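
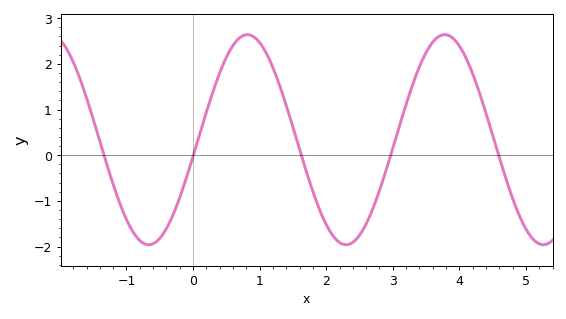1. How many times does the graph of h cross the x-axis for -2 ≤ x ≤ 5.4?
5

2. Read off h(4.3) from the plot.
1.4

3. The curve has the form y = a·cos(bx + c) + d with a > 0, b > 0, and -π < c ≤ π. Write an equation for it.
y = 2.3cos(2.1x - 1.7) + 0.34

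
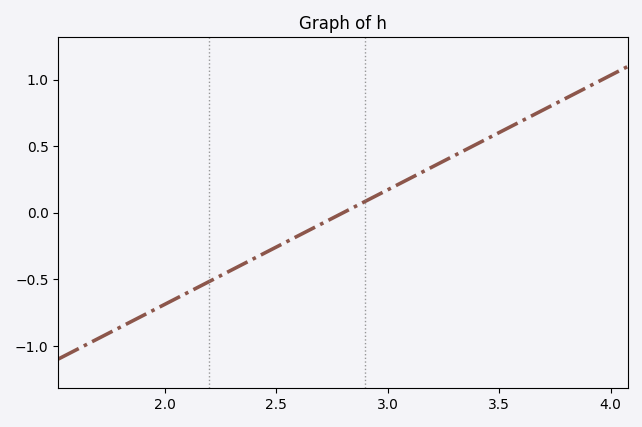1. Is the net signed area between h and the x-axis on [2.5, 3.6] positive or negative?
positive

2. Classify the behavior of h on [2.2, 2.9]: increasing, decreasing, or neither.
increasing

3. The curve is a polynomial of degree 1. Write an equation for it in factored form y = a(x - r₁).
y = 0.86(x - 2.8)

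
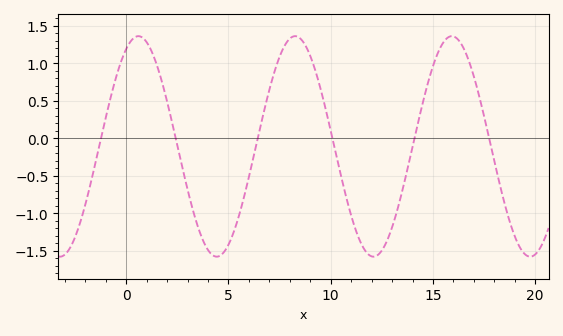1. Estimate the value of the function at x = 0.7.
1.35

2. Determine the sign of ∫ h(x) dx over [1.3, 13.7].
negative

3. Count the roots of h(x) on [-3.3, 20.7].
6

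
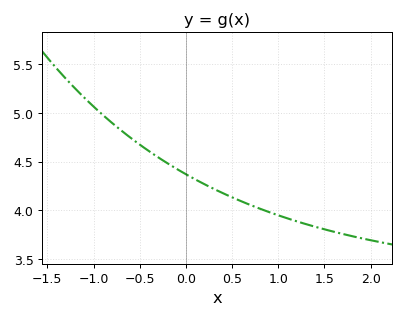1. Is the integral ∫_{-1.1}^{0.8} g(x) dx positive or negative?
positive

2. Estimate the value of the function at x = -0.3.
4.54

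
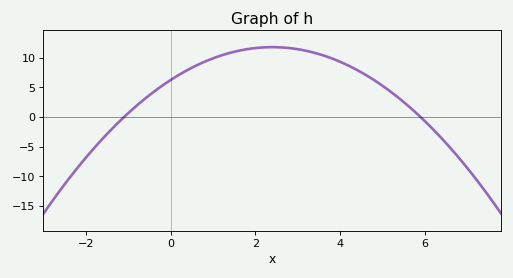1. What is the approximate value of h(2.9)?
11.5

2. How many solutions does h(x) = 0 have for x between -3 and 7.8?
2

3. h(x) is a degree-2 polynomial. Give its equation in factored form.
y = -0.96(x + 1.1)(x - 5.9)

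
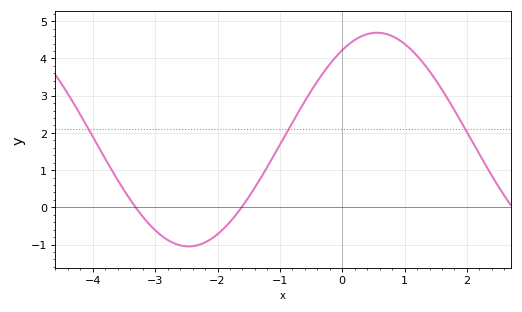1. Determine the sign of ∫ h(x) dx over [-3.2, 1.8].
positive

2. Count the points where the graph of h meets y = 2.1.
3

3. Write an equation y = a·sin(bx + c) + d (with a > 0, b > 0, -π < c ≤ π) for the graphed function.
y = 2.87sin(1.04x + 0.992) + 1.82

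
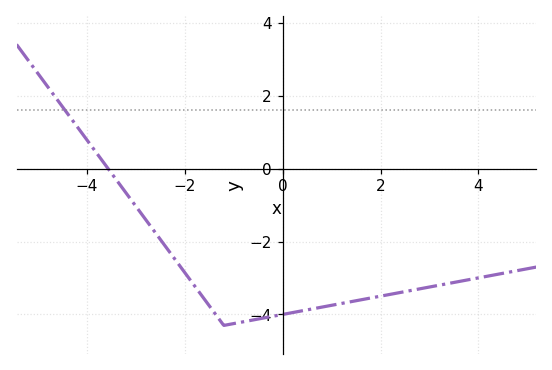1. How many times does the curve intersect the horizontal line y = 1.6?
1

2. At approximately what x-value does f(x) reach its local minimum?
-1.2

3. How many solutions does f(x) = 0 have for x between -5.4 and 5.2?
1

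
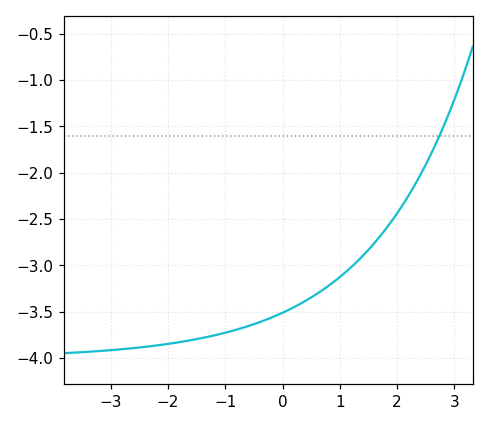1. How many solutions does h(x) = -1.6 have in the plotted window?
1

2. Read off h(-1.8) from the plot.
-3.83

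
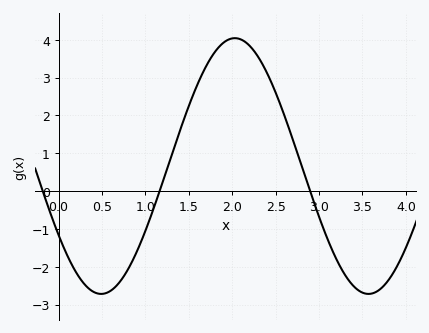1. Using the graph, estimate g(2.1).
4.01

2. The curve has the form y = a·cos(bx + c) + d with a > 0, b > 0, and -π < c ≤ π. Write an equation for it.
y = 3.38cos(2.04x + 2.14) + 0.66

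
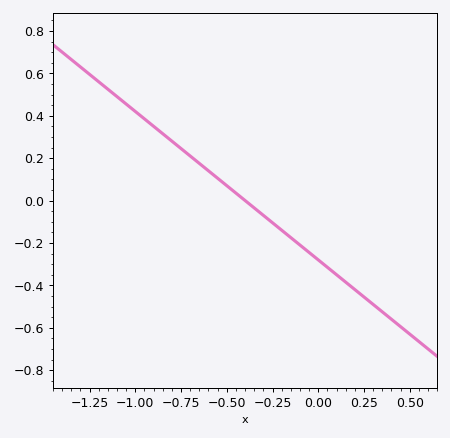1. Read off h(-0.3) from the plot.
-0.06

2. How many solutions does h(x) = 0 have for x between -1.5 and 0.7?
1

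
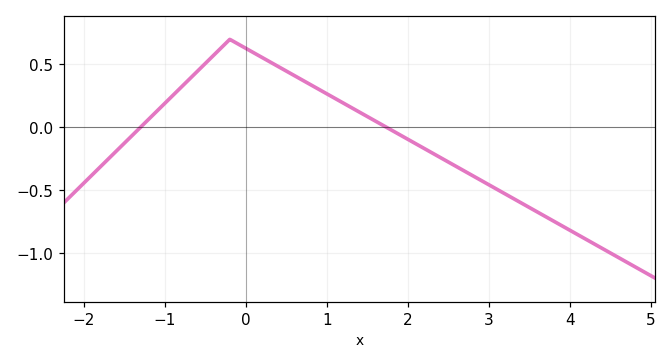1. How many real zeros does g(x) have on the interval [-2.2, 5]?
2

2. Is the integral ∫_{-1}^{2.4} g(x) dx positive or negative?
positive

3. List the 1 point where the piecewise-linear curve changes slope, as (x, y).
(-0.2, 0.7)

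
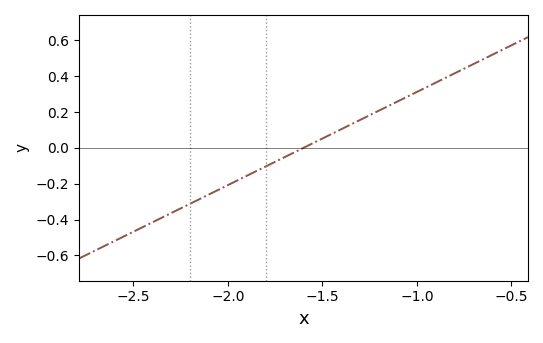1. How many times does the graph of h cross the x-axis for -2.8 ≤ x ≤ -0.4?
1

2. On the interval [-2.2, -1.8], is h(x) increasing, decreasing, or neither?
increasing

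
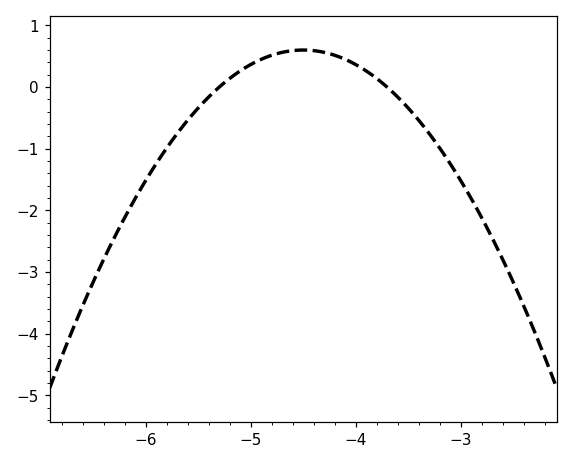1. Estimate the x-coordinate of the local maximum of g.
-4.5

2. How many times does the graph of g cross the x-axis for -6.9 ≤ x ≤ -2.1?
2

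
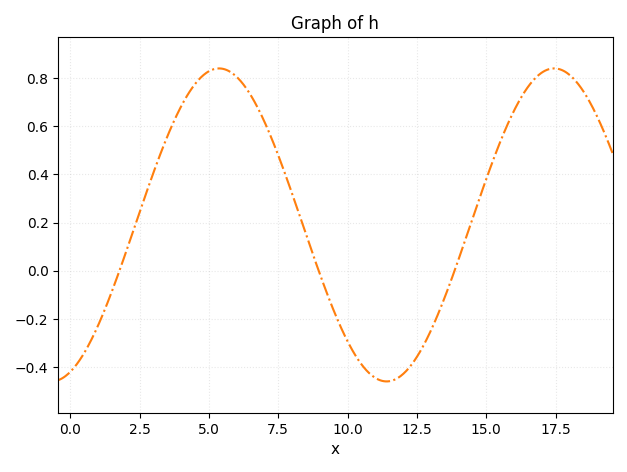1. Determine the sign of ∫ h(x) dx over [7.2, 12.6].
negative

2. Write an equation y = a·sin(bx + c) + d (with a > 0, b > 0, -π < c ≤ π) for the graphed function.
y = 0.65sin(0.52x - 1.22) + 0.19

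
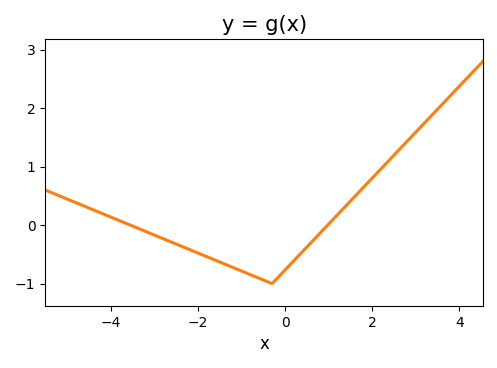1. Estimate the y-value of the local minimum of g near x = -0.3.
-1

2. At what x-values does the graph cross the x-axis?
-3.6, 1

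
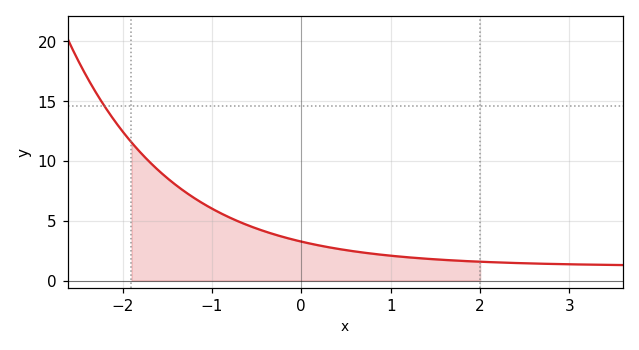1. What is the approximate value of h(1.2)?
2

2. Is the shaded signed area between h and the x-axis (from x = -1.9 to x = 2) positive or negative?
positive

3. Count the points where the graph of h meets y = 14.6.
1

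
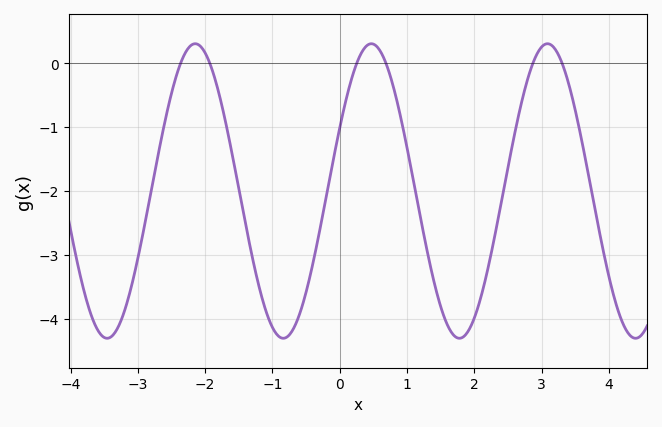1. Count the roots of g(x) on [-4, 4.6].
6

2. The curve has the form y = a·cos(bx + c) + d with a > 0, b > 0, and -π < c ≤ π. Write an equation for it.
y = 2.31cos(2.4x - 1.1) - 2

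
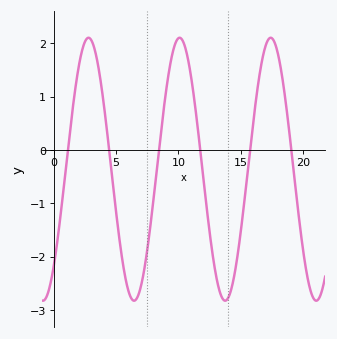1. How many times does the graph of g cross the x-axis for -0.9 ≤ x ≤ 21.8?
6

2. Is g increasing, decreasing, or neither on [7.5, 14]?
neither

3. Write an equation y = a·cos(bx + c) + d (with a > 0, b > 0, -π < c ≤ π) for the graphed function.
y = 2.46cos(0.86x - 2.4) - 0.36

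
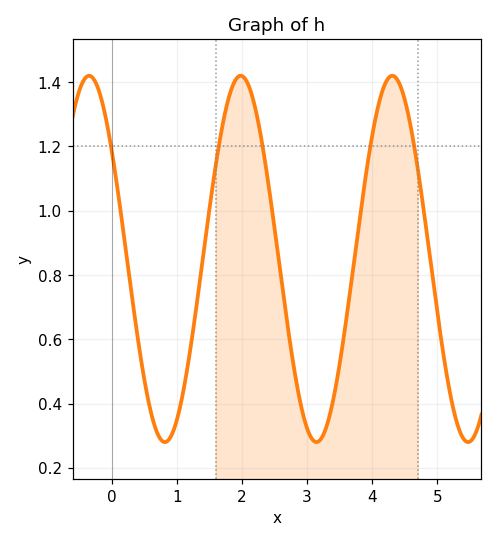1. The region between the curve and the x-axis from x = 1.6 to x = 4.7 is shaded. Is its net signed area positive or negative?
positive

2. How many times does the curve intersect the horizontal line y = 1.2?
5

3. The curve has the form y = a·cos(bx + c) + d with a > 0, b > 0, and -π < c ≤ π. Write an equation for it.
y = 0.57cos(2.7x + 0.93) + 0.85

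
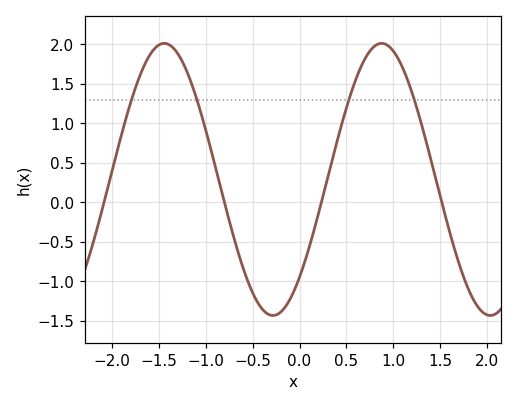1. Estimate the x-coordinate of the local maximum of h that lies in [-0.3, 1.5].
0.9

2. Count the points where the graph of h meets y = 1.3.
4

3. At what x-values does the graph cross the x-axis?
-2.1, -0.8, 0.2, 1.5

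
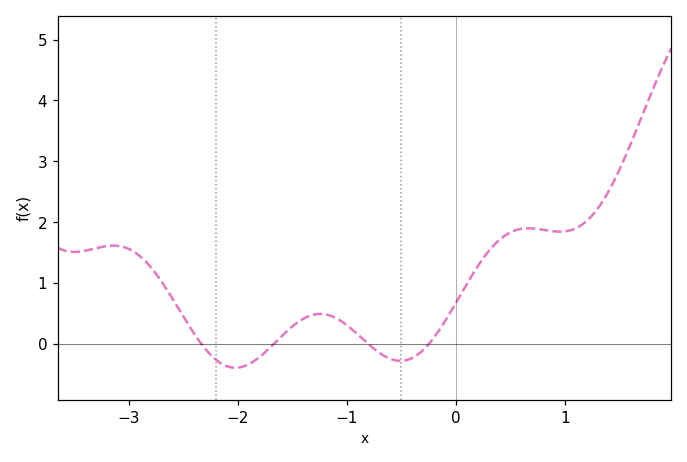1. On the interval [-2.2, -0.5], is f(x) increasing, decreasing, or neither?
neither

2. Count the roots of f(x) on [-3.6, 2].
4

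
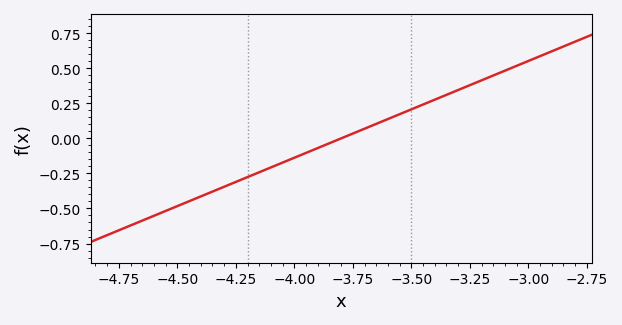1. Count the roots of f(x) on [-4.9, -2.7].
1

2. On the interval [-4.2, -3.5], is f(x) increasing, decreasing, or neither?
increasing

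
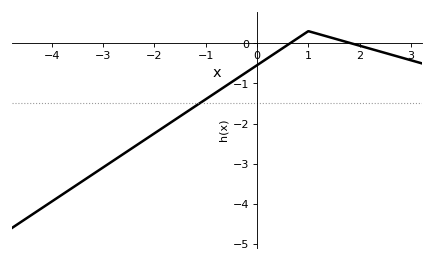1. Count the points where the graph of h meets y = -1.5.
1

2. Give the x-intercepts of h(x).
0.646, 1.83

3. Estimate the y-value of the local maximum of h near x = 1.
0.3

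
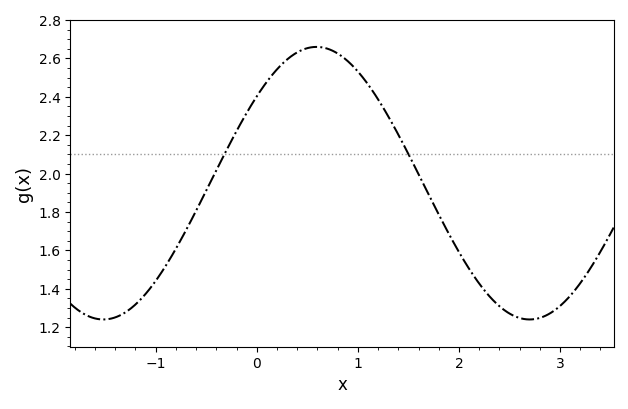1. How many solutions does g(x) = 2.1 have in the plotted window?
2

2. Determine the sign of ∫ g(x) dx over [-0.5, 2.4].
positive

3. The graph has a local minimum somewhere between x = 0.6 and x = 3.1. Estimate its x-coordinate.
2.7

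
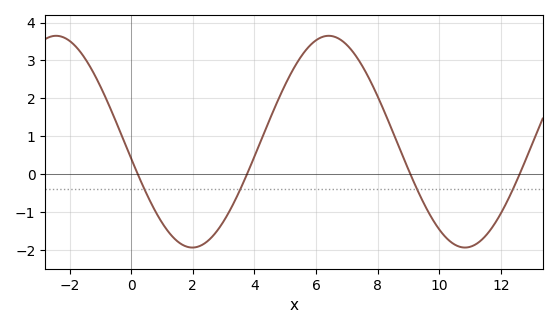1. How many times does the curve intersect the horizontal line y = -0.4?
4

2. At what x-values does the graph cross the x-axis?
0.2, 3.8, 9, 12.6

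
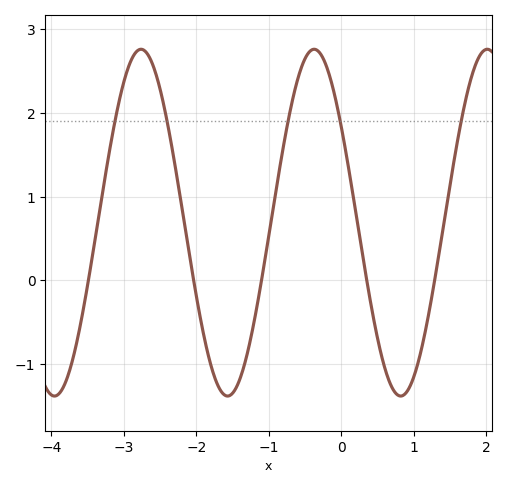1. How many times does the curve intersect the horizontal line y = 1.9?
5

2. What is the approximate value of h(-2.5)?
2.29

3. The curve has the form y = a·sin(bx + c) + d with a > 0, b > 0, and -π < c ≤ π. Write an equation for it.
y = 2.07sin(2.63x + 2.55) + 0.69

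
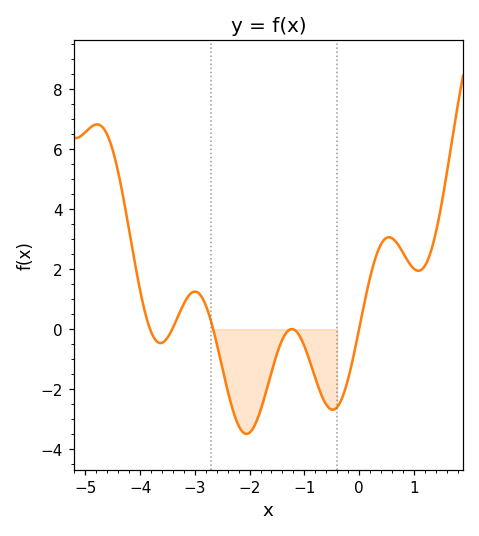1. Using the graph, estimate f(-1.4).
-0.4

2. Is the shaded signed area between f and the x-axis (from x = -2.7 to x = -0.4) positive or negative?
negative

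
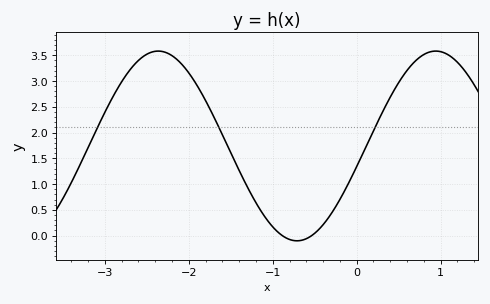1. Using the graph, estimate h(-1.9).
2.91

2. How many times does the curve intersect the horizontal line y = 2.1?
3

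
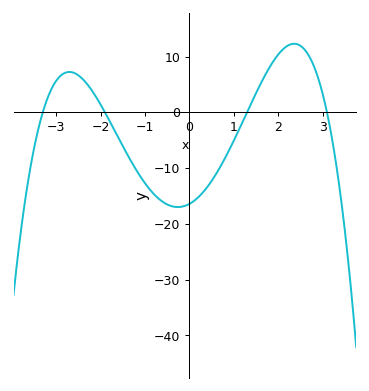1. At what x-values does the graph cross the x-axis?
-3.2, -1.8, 1.4, 3.2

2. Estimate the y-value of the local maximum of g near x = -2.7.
7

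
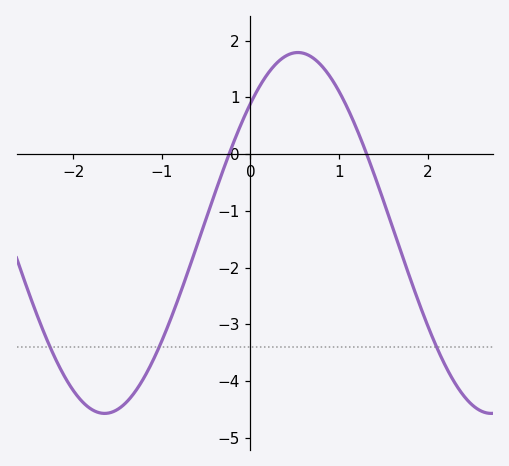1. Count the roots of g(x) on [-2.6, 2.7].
2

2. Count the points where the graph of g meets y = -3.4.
3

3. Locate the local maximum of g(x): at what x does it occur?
0.5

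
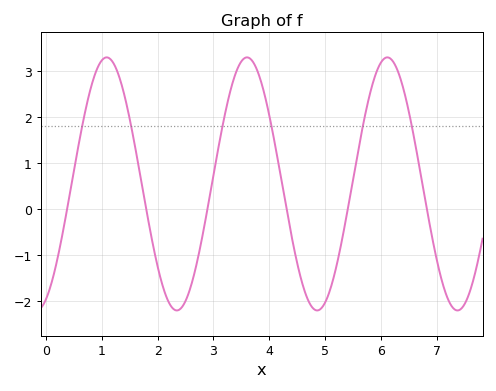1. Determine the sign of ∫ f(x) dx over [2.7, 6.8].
positive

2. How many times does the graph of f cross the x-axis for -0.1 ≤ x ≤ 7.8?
6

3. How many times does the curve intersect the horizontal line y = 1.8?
6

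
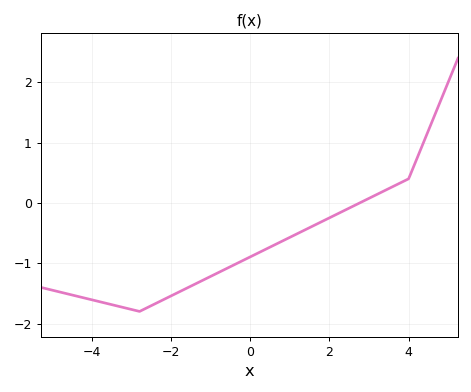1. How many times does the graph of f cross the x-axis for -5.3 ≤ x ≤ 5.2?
1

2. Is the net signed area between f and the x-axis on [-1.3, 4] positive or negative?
negative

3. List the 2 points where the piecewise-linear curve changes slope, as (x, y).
(-2.8, -1.8); (4, 0.4)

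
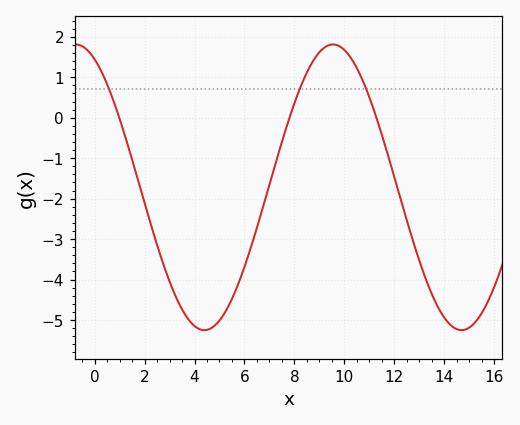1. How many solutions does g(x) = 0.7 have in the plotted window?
3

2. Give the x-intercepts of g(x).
1, 7.8, 11.2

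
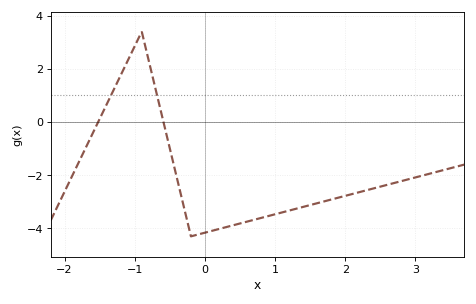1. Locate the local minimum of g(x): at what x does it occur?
-0.199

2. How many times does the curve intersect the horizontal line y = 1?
2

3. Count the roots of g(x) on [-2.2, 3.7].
2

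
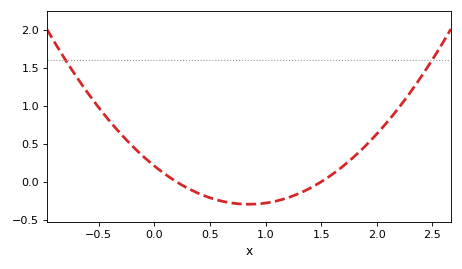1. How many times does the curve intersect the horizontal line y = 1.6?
2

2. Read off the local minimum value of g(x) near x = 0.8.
-0.3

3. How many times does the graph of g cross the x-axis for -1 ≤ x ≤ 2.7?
2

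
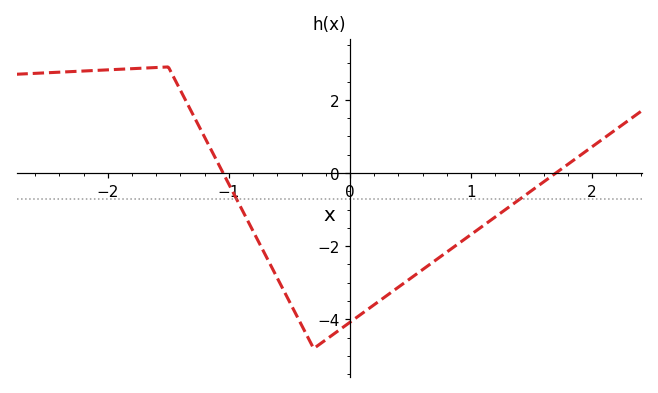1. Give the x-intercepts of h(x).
-1, 1.7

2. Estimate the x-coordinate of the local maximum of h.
-1.5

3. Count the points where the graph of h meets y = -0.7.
2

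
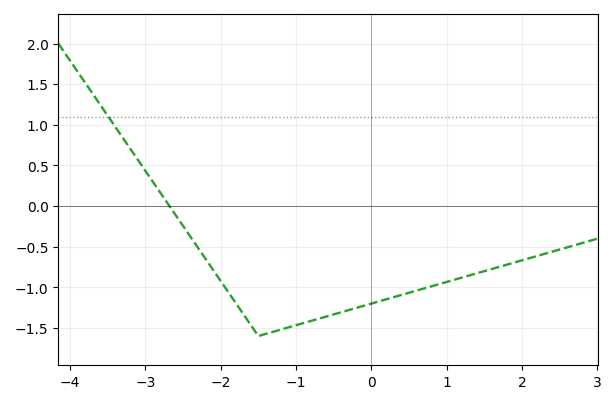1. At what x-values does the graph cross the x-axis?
-2.68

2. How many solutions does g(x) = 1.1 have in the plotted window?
1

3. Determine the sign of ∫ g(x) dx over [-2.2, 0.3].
negative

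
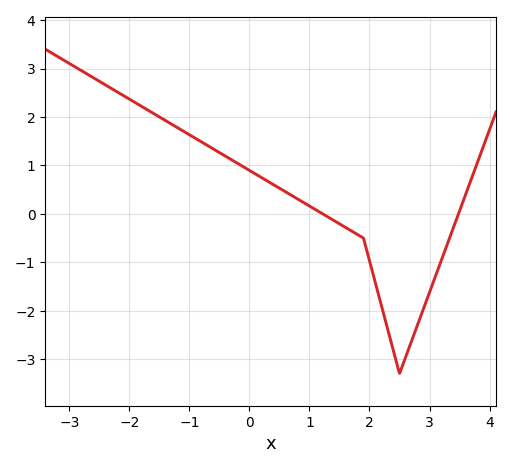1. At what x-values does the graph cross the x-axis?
1.22, 3.48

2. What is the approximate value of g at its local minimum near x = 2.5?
-3.3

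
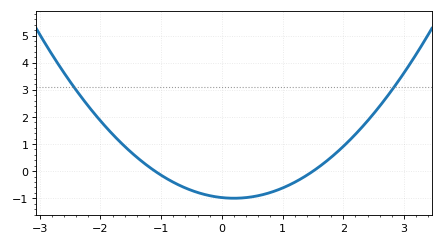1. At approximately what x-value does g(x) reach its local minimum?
0.2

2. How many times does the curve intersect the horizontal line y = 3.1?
2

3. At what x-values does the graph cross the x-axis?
-1.1, 1.5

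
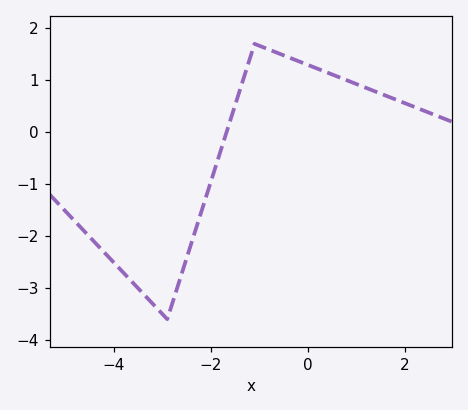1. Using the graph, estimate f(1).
0.928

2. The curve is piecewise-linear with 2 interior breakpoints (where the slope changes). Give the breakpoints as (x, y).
(-2.9, -3.6); (-1.1, 1.7)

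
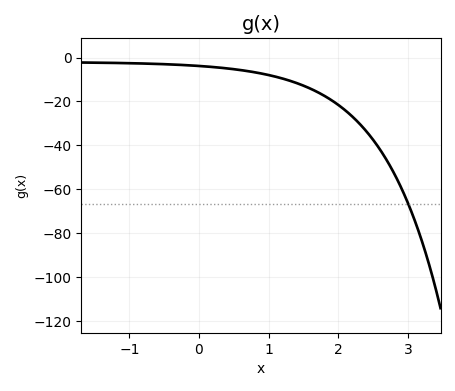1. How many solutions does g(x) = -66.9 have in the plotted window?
1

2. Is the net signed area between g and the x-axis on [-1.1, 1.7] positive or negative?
negative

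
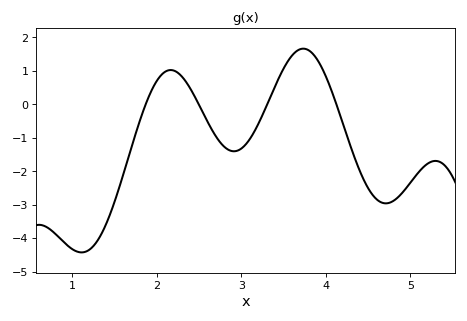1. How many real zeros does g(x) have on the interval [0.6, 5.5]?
4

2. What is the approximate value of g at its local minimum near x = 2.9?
-1.4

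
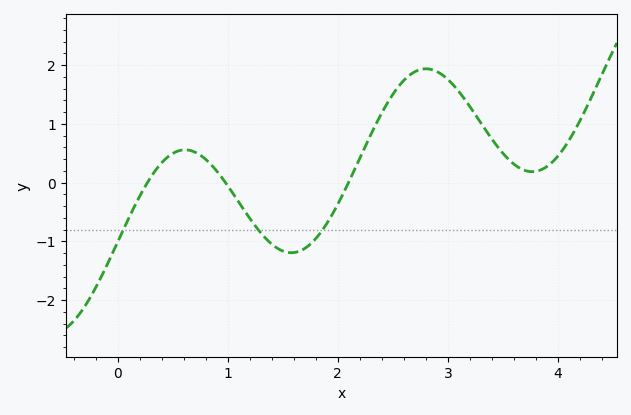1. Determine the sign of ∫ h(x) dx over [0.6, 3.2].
positive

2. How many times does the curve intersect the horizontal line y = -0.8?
3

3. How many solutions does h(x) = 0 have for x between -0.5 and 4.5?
3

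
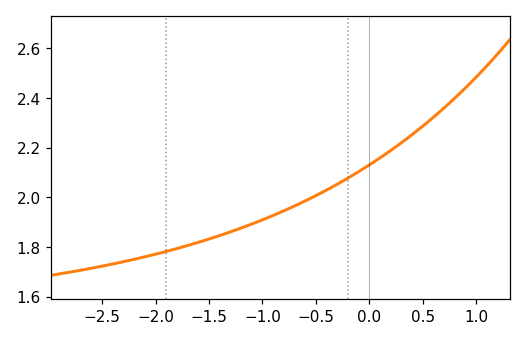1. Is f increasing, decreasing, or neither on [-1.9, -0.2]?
increasing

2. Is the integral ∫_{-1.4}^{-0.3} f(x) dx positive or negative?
positive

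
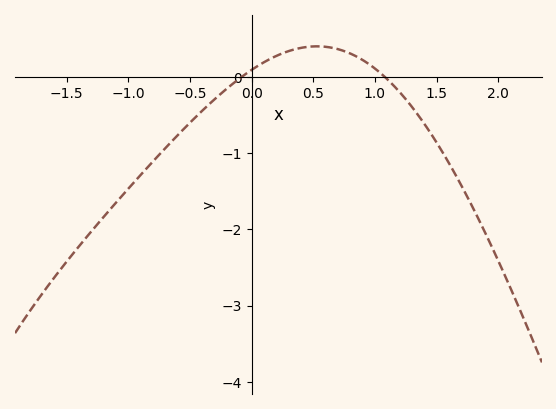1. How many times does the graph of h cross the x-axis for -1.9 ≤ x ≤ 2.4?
2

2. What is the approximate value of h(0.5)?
0.4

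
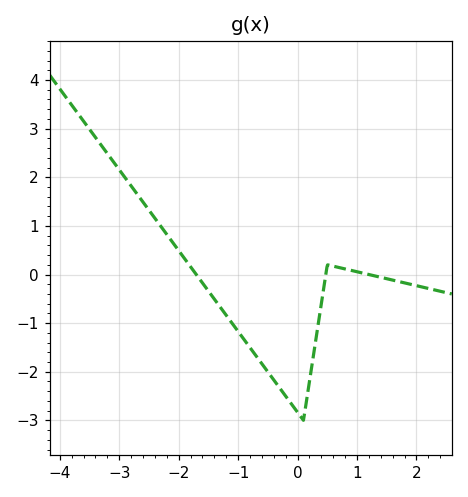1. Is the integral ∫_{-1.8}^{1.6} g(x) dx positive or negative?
negative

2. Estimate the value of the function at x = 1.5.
-0.1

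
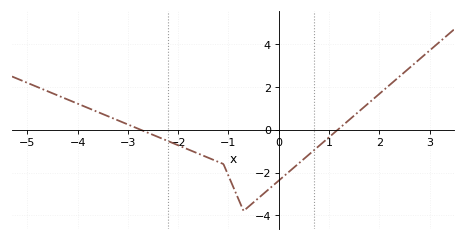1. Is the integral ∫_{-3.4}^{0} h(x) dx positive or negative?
negative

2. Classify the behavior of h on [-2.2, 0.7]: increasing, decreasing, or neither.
neither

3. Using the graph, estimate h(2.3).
2.2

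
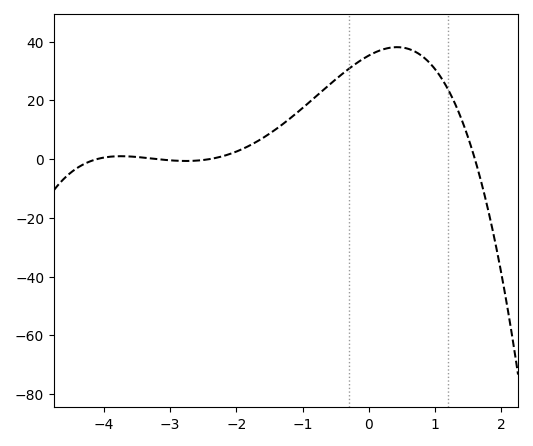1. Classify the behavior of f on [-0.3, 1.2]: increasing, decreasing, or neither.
neither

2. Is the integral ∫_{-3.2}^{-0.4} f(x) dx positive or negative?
positive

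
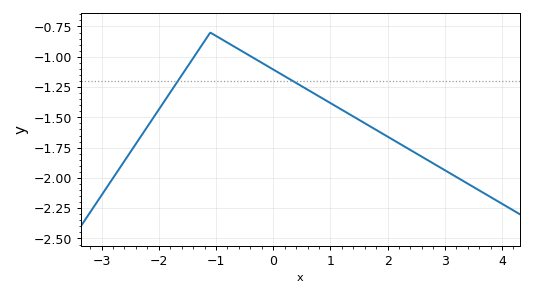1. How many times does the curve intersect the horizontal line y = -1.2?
2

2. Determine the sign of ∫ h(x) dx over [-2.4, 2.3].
negative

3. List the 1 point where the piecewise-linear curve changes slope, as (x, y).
(-1.1, -0.8)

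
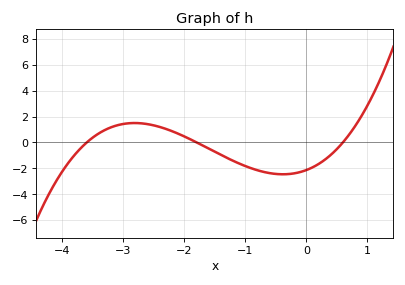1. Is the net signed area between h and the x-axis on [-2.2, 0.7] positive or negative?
negative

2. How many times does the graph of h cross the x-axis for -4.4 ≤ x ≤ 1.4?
3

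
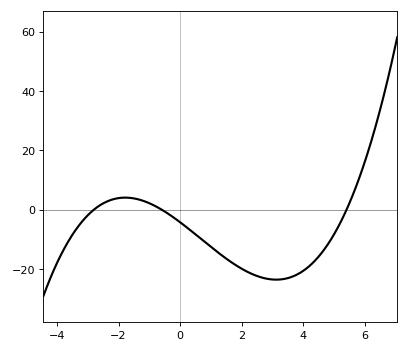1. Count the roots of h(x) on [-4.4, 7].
3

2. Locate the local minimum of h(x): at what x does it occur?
3.2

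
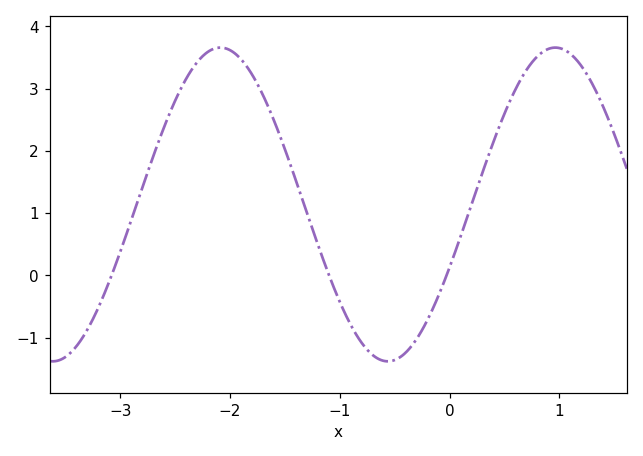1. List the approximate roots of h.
-3.1, -1.1, 0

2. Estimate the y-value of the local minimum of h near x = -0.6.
-1.4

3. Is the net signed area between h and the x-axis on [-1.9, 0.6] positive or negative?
positive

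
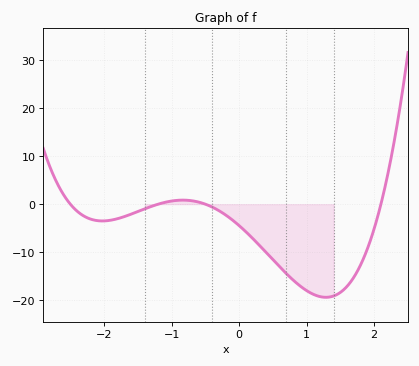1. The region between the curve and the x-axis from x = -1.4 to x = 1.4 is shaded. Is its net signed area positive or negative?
negative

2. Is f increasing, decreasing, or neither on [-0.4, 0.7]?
decreasing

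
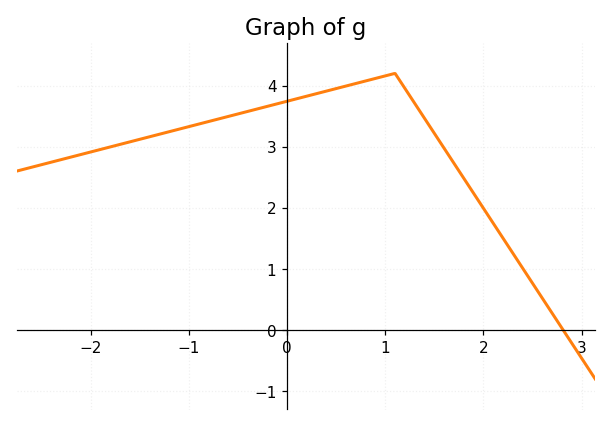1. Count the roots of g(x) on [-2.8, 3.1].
1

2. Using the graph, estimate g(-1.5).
3.12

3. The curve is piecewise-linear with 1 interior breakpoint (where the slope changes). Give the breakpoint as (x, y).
(1.1, 4.2)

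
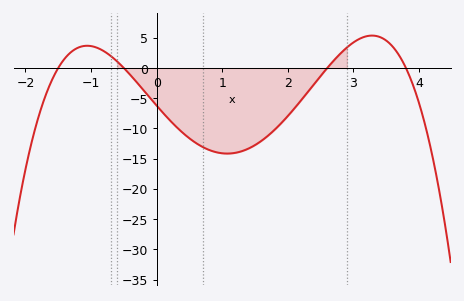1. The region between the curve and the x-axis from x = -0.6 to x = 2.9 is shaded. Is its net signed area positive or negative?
negative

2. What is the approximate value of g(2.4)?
-2.66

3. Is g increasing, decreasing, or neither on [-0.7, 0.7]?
decreasing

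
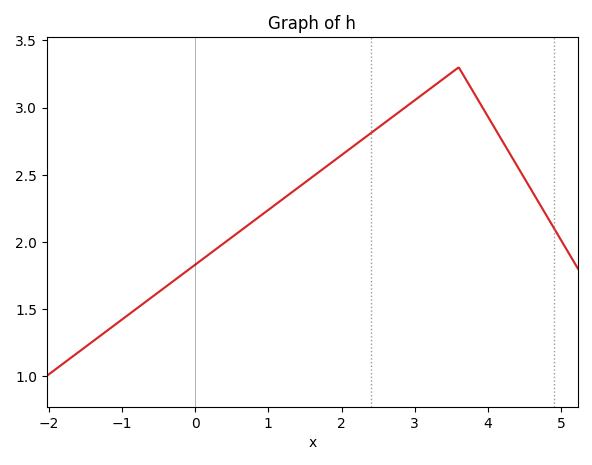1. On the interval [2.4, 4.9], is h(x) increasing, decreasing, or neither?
neither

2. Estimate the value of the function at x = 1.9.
2.6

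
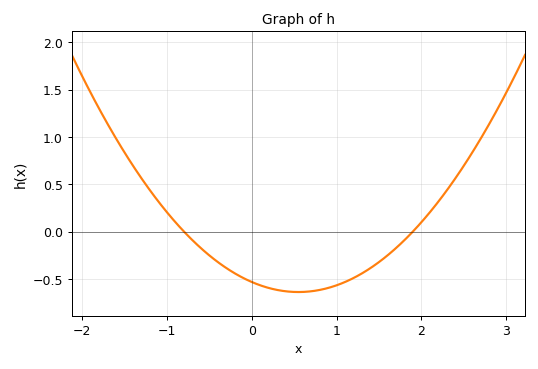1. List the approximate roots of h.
-0.8, 1.9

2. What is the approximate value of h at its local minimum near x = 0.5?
-0.638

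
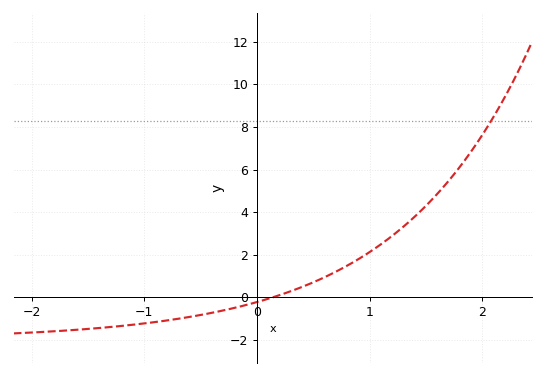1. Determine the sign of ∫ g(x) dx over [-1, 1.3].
positive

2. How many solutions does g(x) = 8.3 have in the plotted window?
1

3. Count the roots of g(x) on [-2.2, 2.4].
1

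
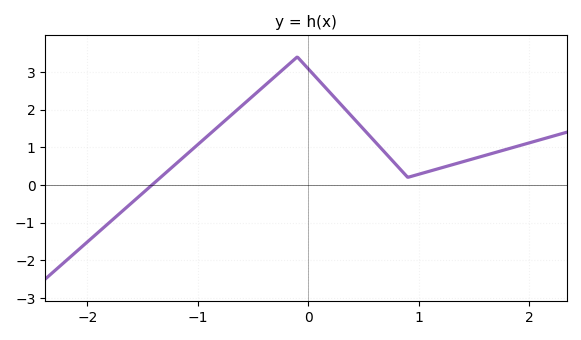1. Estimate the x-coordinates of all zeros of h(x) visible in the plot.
-1.4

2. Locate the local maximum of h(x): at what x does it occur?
-0.1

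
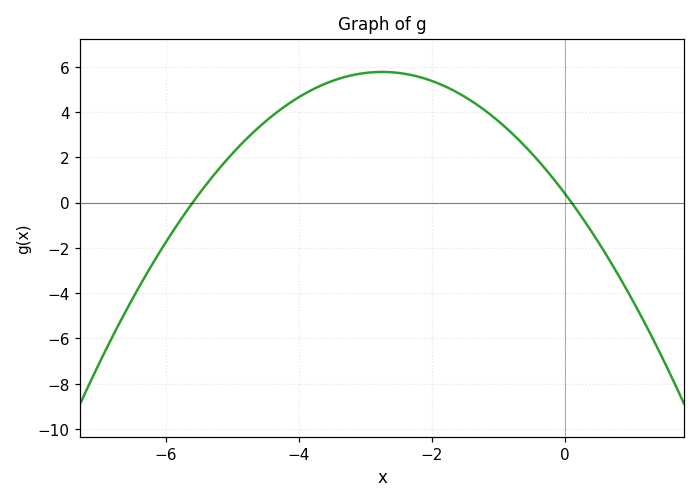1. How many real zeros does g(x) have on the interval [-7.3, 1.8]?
2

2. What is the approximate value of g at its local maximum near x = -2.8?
5.8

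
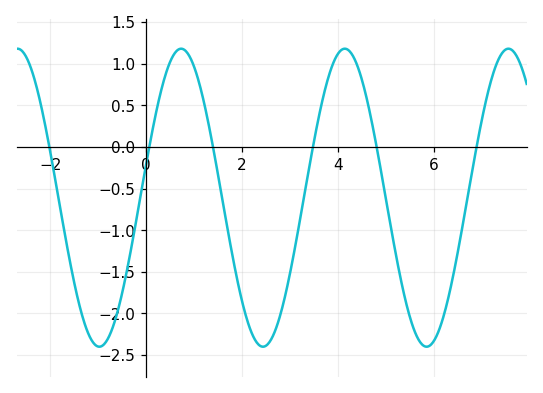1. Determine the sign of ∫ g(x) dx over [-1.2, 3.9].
negative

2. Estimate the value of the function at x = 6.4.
-1.55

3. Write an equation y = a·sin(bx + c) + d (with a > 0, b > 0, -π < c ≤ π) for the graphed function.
y = 1.79sin(1.8x + 0.22) - 0.61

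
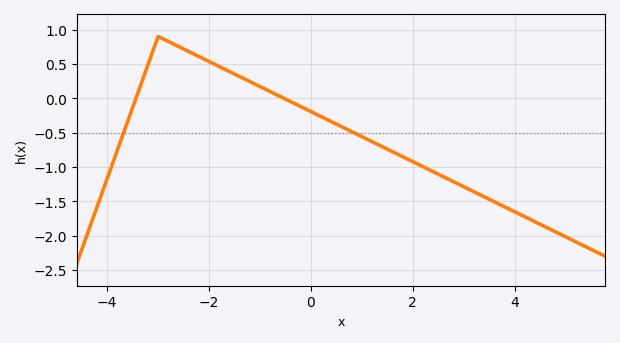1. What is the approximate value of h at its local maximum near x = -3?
0.899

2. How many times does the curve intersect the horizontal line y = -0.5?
2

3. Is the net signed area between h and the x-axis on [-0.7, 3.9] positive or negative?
negative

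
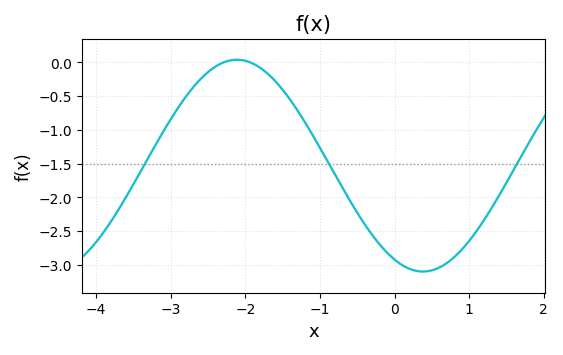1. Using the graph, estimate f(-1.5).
-0.405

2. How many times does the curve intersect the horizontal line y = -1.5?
3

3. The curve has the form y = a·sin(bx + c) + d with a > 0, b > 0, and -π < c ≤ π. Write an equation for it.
y = 1.57sin(1.26x - 2.05) - 1.53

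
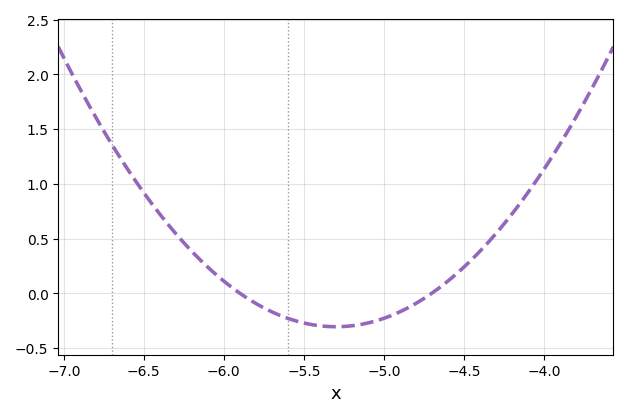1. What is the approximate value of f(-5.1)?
-0.272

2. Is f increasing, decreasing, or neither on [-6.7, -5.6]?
decreasing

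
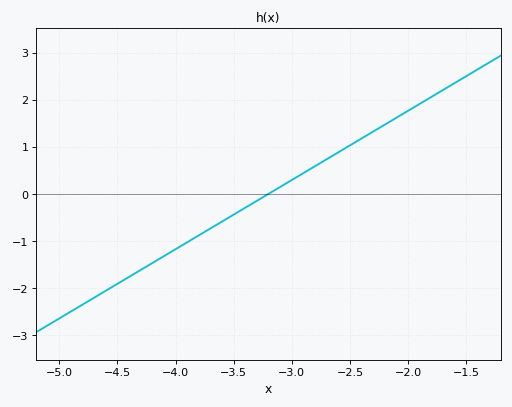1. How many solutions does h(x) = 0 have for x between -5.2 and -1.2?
1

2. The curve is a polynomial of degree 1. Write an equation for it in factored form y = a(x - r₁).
y = 1.47(x + 3.2)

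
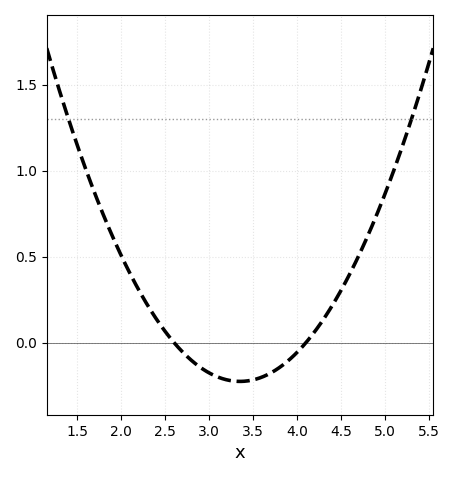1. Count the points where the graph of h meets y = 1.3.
2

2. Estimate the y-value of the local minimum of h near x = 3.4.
-0.2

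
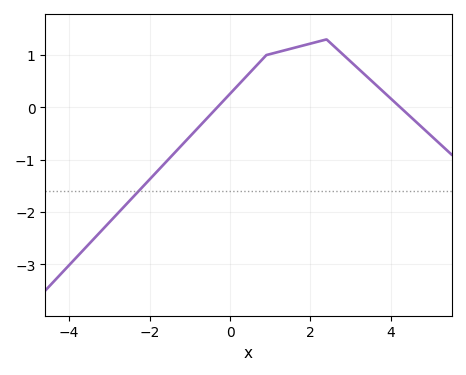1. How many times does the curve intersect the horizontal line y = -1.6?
1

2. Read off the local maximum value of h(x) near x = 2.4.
1.3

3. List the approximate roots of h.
-0.321, 4.24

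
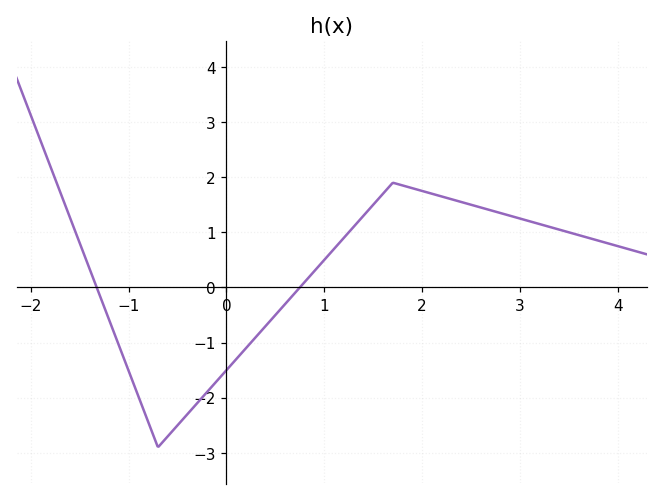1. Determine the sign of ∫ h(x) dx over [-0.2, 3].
positive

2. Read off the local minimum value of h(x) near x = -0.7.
-2.9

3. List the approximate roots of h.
-1.3, 0.8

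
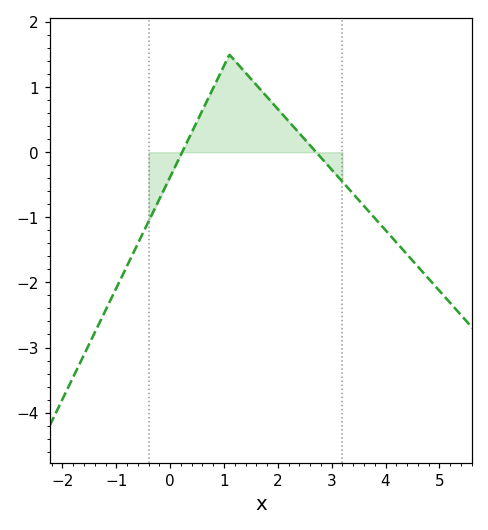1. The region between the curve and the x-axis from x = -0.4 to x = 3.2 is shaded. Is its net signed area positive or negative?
positive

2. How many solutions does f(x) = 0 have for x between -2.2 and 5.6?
2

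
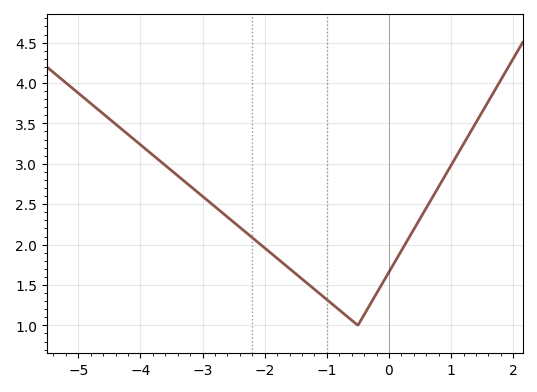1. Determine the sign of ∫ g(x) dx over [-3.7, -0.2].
positive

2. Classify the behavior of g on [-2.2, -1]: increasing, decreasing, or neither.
decreasing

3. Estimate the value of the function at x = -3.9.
3.17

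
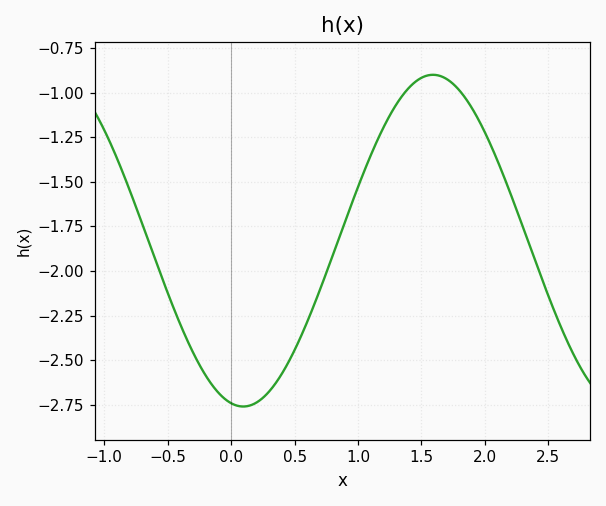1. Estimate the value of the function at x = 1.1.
-1.35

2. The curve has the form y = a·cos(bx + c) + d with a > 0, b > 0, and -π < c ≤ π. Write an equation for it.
y = 0.93cos(2.1x + 2.9) - 1.83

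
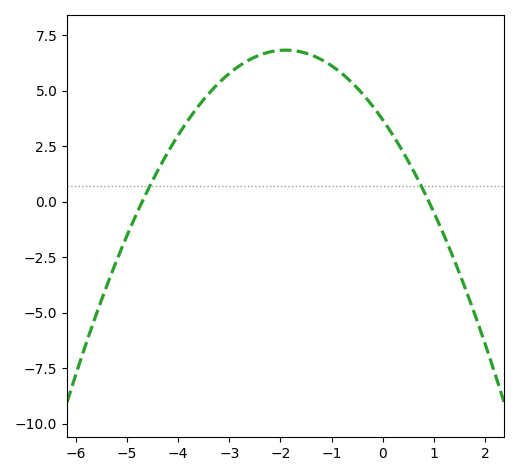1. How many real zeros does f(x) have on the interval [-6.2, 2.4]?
2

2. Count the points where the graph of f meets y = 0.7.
2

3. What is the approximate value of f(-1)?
6.12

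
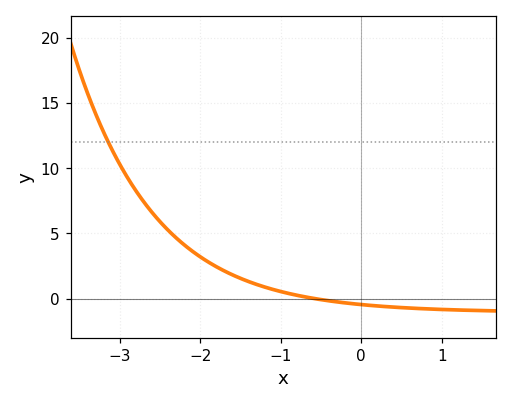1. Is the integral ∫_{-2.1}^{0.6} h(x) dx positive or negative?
positive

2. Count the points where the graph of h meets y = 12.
1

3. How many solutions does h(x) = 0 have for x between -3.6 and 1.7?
1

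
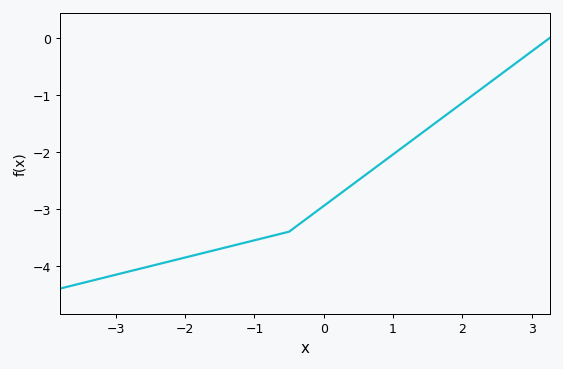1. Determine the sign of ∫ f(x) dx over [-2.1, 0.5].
negative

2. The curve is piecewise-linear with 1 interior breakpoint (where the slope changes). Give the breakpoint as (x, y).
(-0.5, -3.4)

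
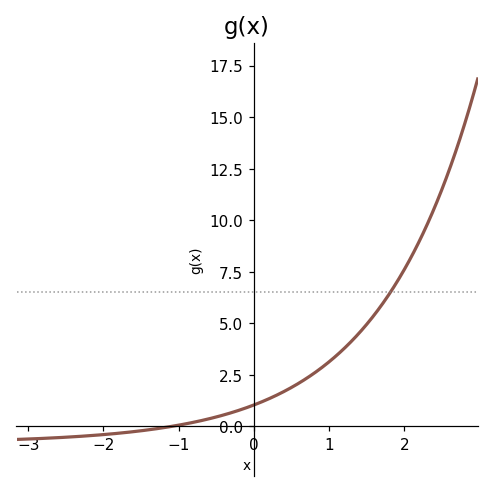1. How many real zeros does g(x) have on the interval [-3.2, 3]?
1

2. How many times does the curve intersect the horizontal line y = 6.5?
1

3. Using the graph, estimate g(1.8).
6.43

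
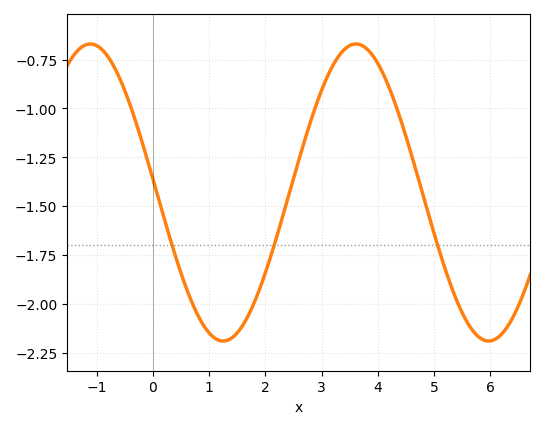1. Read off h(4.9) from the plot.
-1.54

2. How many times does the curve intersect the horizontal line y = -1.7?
3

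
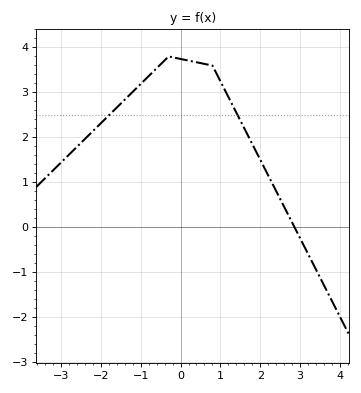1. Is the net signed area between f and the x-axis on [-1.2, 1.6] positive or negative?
positive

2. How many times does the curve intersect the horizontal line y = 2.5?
2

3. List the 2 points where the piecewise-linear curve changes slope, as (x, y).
(-0.3, 3.8); (0.8, 3.6)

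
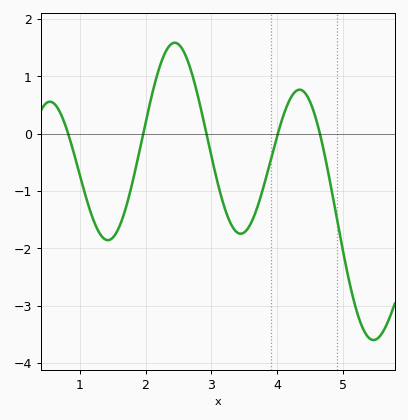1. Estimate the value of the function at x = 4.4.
0.7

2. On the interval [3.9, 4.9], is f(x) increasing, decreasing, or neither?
neither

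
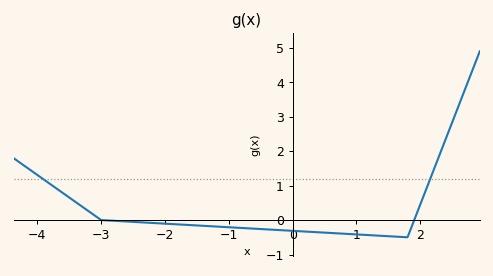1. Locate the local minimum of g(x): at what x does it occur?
1.8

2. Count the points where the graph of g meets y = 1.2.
2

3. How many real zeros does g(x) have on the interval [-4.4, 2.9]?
2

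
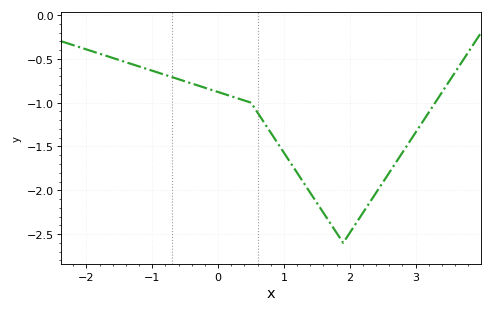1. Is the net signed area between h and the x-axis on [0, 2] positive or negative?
negative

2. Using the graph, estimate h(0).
-0.879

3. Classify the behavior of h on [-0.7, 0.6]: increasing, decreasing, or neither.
decreasing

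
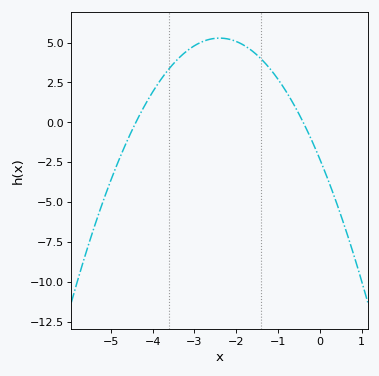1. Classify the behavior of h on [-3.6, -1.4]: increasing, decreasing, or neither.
neither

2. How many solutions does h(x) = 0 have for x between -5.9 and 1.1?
2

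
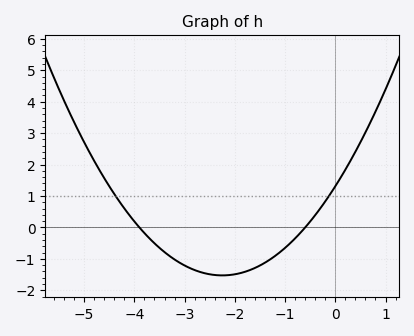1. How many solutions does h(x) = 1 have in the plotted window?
2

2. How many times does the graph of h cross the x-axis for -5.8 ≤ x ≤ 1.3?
2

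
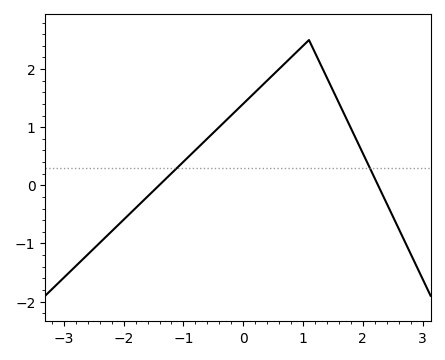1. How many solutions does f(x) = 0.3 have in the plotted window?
2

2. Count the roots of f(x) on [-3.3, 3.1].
2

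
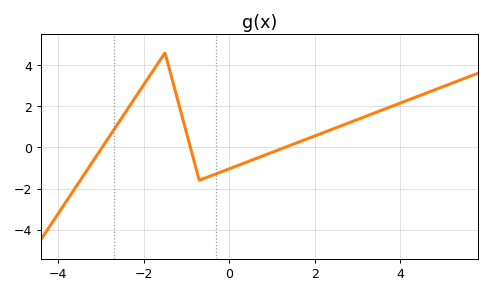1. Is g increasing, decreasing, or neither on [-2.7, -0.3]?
neither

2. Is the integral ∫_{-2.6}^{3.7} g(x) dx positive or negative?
positive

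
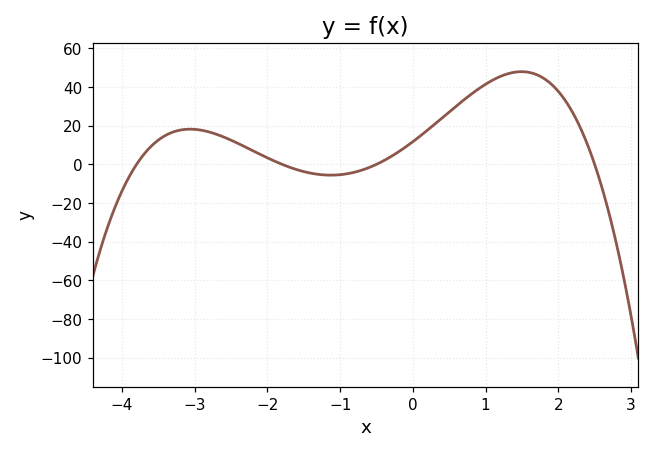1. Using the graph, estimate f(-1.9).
2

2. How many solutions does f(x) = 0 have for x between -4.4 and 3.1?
4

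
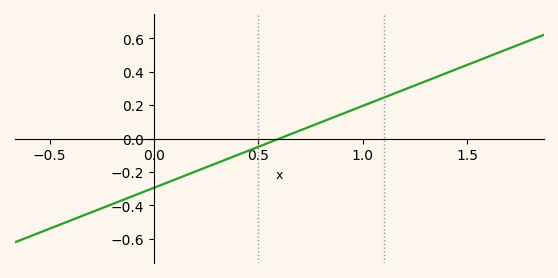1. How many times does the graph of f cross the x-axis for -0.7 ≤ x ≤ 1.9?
1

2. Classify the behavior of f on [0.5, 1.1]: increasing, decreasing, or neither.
increasing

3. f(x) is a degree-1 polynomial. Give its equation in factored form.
y = 0.49(x - 0.6)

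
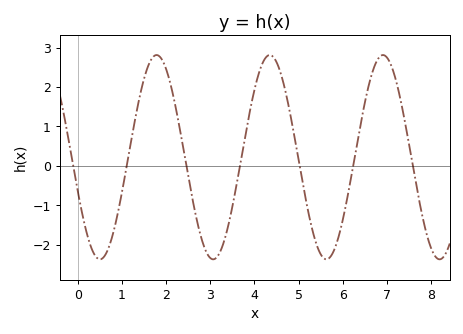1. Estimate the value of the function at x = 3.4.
-1.55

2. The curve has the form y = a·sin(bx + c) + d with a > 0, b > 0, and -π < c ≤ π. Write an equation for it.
y = 2.59sin(2.45x - 2.8) + 0.22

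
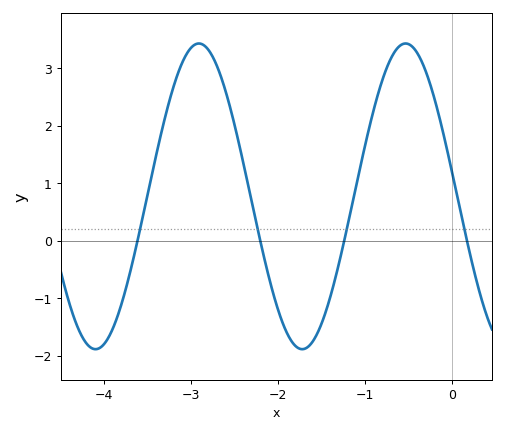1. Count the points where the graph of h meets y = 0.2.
4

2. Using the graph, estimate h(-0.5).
3.42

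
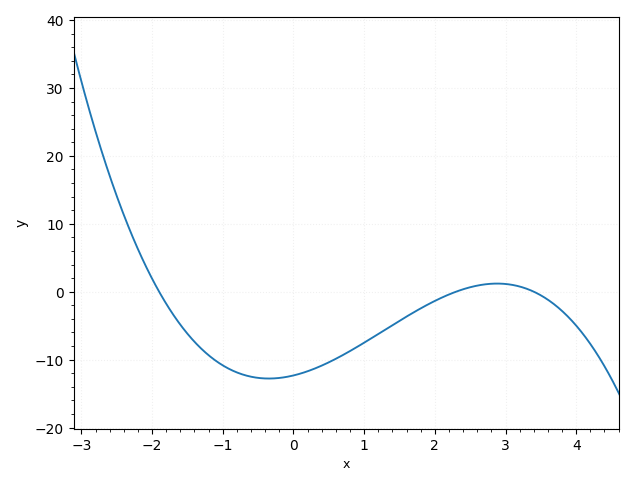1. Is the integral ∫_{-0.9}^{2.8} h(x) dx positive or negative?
negative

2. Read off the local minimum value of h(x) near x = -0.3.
-12.8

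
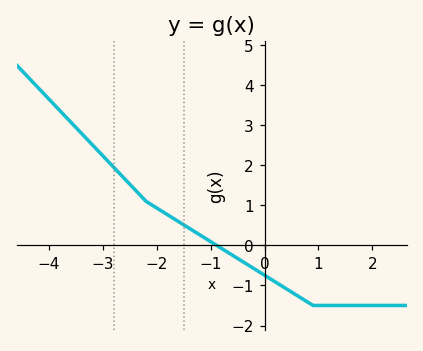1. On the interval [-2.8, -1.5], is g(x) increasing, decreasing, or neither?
decreasing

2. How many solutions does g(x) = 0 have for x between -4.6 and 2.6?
1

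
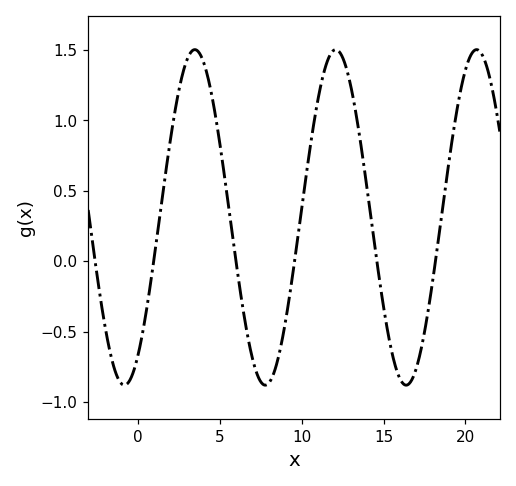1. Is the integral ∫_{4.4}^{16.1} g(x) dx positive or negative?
positive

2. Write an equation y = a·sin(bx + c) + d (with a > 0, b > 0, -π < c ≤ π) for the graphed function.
y = 1.19sin(0.73x - 0.96) + 0.31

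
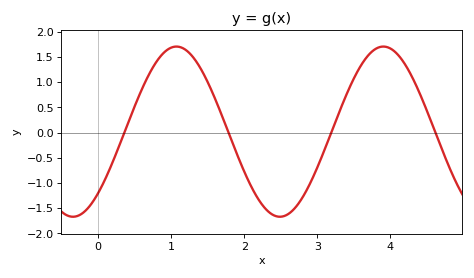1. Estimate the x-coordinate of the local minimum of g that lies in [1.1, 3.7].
2.49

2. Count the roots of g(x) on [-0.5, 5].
4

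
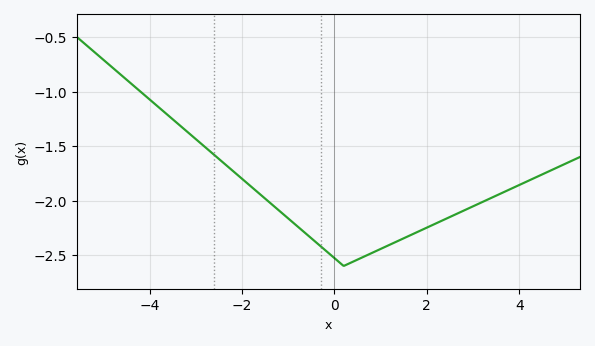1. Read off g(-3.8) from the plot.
-1.15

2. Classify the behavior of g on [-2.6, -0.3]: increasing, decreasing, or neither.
decreasing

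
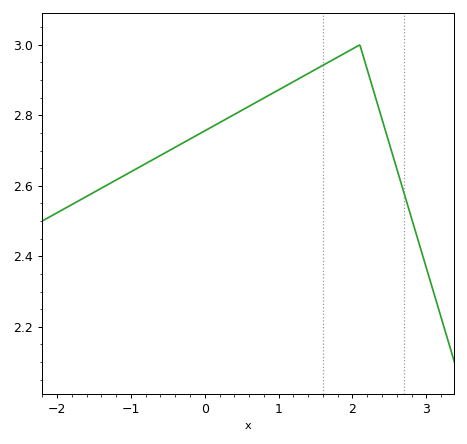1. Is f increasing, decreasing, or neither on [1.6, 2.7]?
neither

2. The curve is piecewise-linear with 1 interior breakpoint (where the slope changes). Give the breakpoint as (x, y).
(2.1, 3)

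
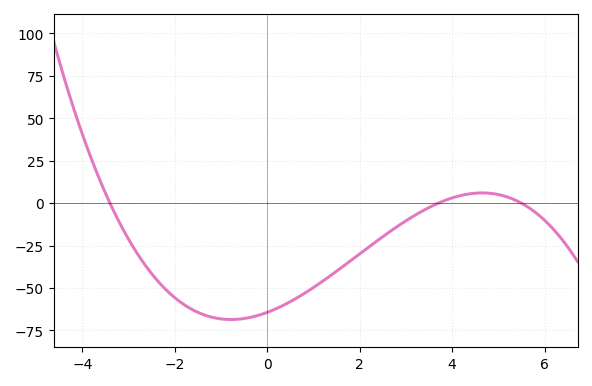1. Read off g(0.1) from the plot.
-64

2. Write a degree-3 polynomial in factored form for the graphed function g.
y = -0.93(x + 3.4)(x - 3.7)(x - 5.5)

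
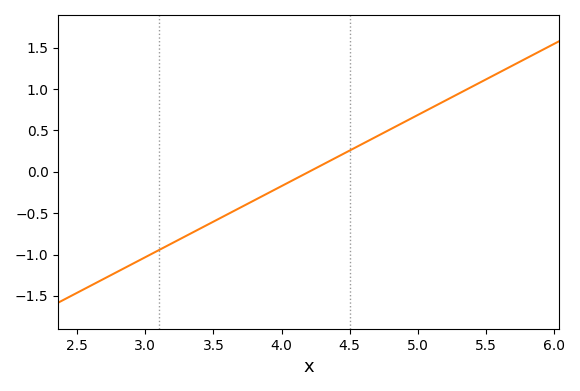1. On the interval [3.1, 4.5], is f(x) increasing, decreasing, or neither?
increasing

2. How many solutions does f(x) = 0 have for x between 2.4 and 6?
1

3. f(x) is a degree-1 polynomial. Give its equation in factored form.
y = 0.86(x - 4.2)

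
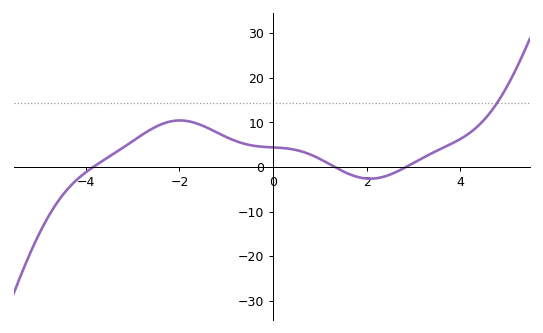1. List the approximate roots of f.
-3.8, 1.4, 2.8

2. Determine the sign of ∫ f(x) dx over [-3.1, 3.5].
positive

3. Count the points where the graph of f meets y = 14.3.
1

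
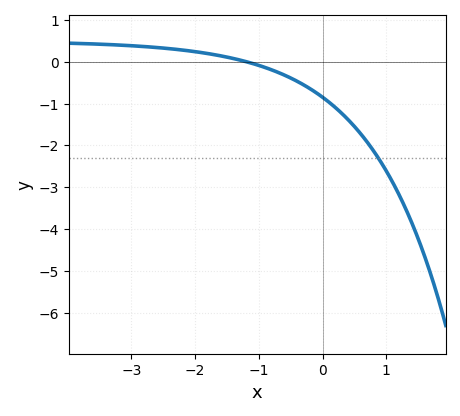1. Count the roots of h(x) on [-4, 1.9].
1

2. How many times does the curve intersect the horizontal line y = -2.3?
1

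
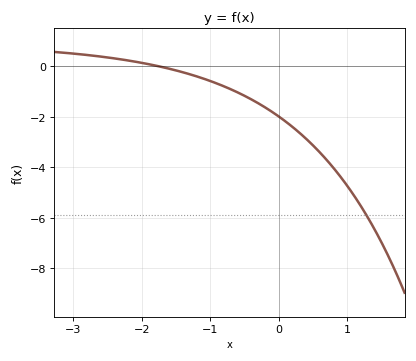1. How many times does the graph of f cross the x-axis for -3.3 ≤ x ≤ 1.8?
1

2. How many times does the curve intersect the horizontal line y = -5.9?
1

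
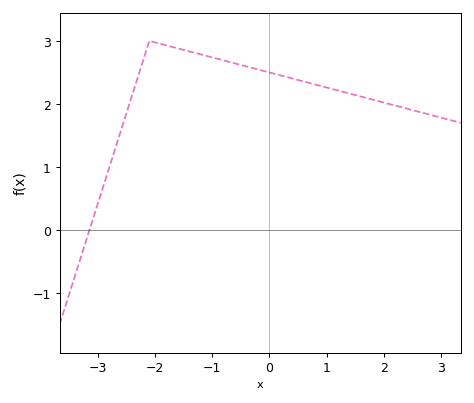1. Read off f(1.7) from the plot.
2.09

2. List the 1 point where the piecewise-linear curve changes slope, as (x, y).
(-2.1, 3)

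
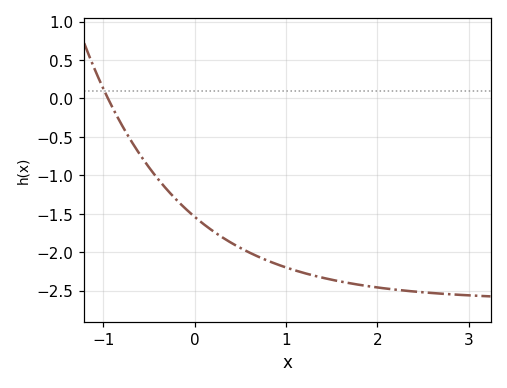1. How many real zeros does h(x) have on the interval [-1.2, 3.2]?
1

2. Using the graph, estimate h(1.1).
-2.24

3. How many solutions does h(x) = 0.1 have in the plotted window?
1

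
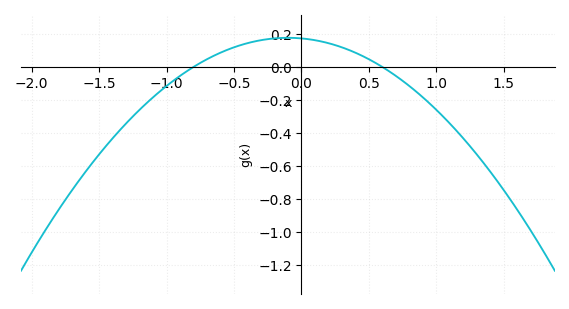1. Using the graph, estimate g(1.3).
-0.52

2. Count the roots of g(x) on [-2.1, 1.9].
2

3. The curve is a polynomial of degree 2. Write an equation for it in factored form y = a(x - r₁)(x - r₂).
y = -0.36(x + 0.8)(x - 0.6)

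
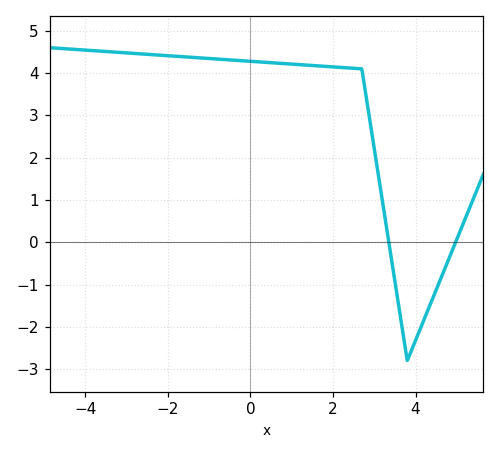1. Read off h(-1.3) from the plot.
4.36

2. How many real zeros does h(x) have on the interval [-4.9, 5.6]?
2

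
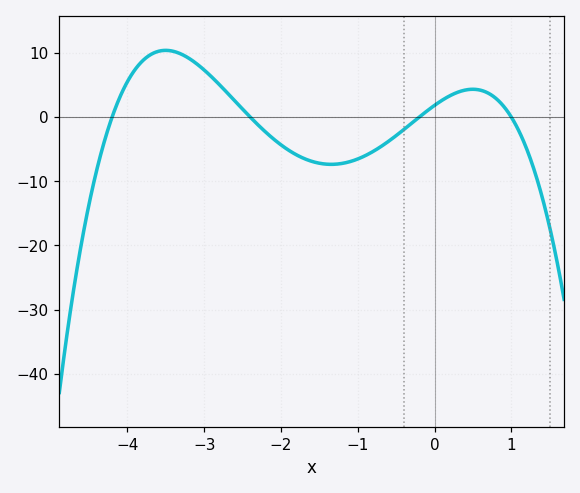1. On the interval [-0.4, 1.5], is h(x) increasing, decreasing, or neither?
neither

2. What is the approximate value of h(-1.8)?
-6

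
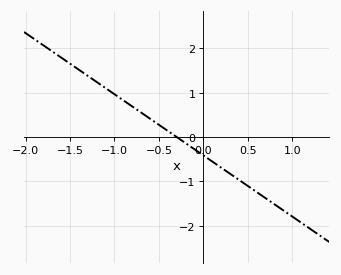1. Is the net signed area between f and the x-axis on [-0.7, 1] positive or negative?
negative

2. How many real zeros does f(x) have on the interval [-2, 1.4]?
1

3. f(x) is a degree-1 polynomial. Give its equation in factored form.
y = -1.38(x + 0.3)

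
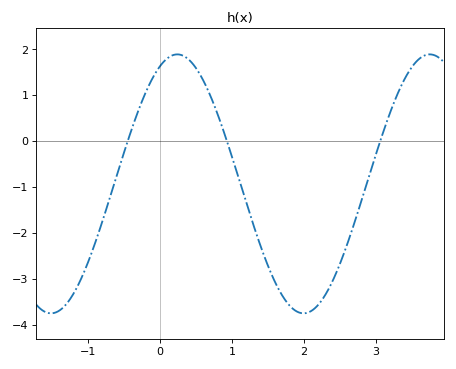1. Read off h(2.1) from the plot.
-3.7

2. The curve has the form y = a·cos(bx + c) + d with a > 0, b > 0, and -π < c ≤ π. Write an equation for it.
y = 2.82cos(1.8x - 0.43) - 0.93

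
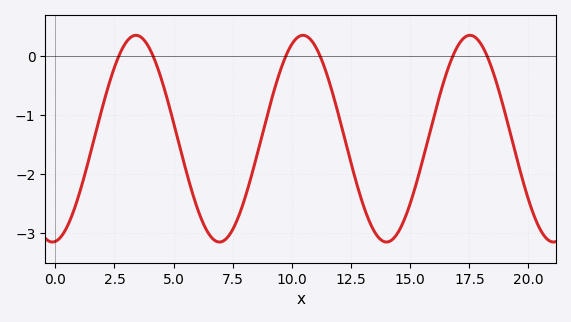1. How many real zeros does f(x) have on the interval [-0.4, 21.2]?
6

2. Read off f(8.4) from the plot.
-1.85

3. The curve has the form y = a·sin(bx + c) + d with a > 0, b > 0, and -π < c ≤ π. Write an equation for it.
y = 1.75sin(0.89x - 1.5) - 1.4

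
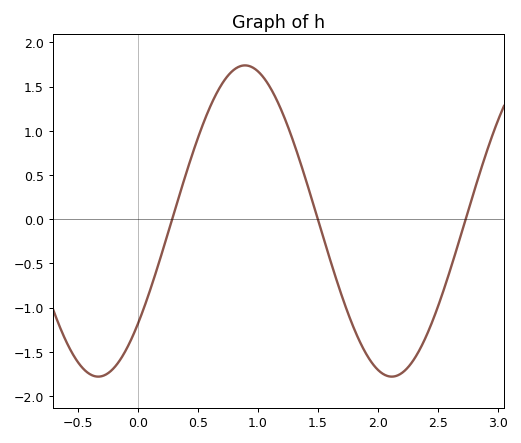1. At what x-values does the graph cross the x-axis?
0.284, 1.5, 2.73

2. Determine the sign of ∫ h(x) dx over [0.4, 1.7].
positive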